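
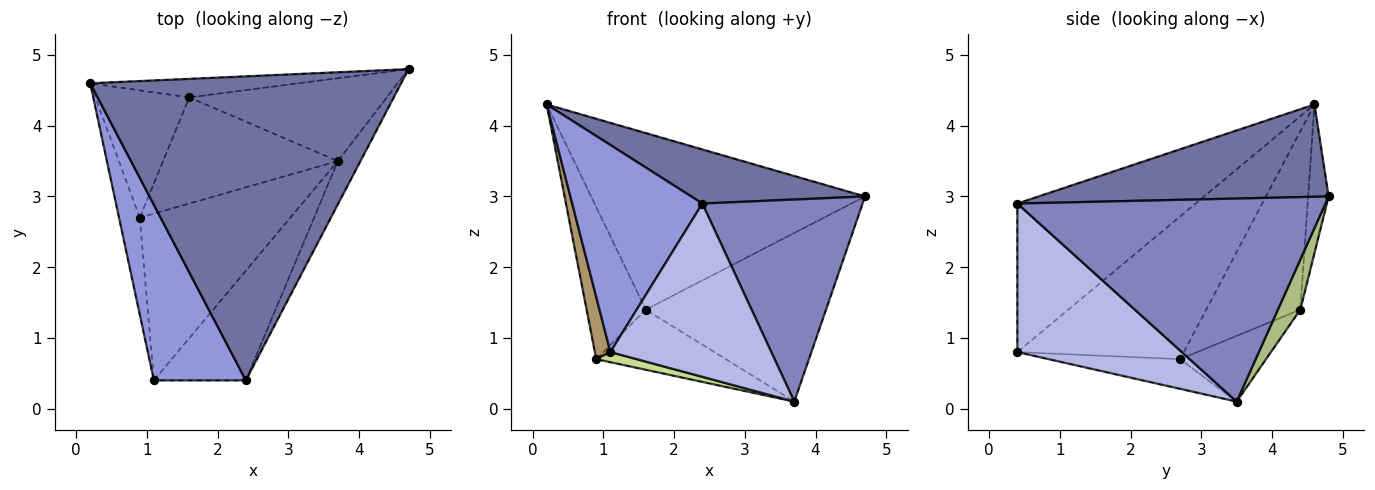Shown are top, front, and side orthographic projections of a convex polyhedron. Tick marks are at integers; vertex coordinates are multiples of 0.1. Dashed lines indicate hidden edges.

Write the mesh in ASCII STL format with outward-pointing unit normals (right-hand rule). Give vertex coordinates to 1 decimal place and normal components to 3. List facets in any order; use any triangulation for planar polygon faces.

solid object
 facet normal 0.280 -0.168 0.945
  outer loop
   vertex 2.4 0.4 2.9
   vertex 4.7 4.8 3.0
   vertex 0.2 4.6 4.3
  endloop
 endfacet
 facet normal 0.883 -0.459 -0.099
  outer loop
   vertex 3.7 3.5 0.1
   vertex 4.7 4.8 3.0
   vertex 2.4 0.4 2.9
  endloop
 endfacet
 facet normal -0.722 -0.527 0.447
  outer loop
   vertex 1.1 0.4 0.8
   vertex 2.4 0.4 2.9
   vertex 0.2 4.6 4.3
  endloop
 endfacet
 facet normal 0.654 -0.640 -0.405
  outer loop
   vertex 1.1 0.4 0.8
   vertex 3.7 3.5 0.1
   vertex 2.4 0.4 2.9
  endloop
 endfacet
 facet normal -0.074 0.992 -0.104
  outer loop
   vertex 1.6 4.4 1.4
   vertex 0.2 4.6 4.3
   vertex 4.7 4.8 3.0
  endloop
 endfacet
 facet normal 0.111 0.892 -0.438
  outer loop
   vertex 1.6 4.4 1.4
   vertex 4.7 4.8 3.0
   vertex 3.7 3.5 0.1
  endloop
 endfacet
 facet normal -0.193 -0.059 -0.979
  outer loop
   vertex 0.9 2.7 0.7
   vertex 3.7 3.5 0.1
   vertex 1.1 0.4 0.8
  endloop
 endfacet
 facet normal -0.311 0.469 -0.827
  outer loop
   vertex 0.9 2.7 0.7
   vertex 1.6 4.4 1.4
   vertex 3.7 3.5 0.1
  endloop
 endfacet
 facet normal -0.985 -0.092 -0.143
  outer loop
   vertex 0.9 2.7 0.7
   vertex 1.1 0.4 0.8
   vertex 0.2 4.6 4.3
  endloop
 endfacet
 facet normal -0.773 0.486 -0.407
  outer loop
   vertex 0.9 2.7 0.7
   vertex 0.2 4.6 4.3
   vertex 1.6 4.4 1.4
  endloop
 endfacet
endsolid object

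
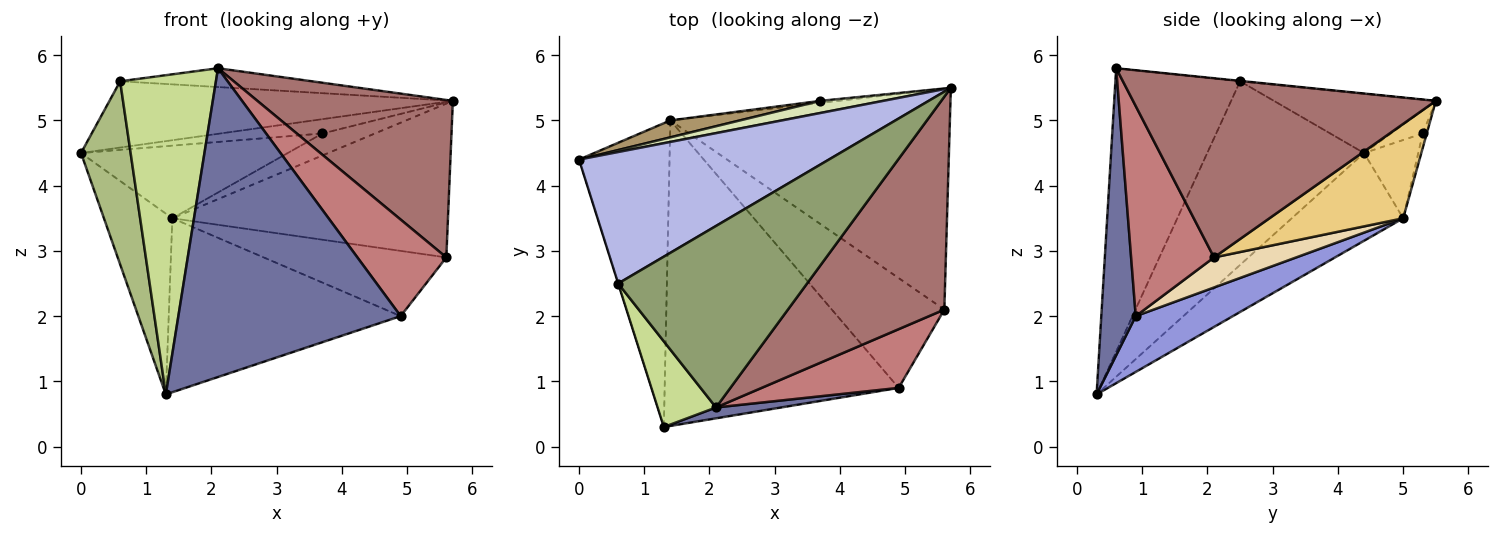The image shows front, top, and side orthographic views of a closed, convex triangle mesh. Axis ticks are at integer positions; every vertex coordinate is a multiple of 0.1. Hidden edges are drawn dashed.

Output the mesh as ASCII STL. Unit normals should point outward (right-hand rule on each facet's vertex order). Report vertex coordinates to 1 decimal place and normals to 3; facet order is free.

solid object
 facet normal 0.153 -0.988 0.035
  outer loop
   vertex 4.9 0.9 2.0
   vertex 2.1 0.6 5.8
   vertex 1.3 0.3 0.8
  endloop
 endfacet
 facet normal -0.640 0.393 -0.660
  outer loop
   vertex 1.4 5.0 3.5
   vertex 1.3 0.3 0.8
   vertex 0.0 4.4 4.5
  endloop
 endfacet
 facet normal 0.203 0.485 -0.851
  outer loop
   vertex 1.4 5.0 3.5
   vertex 4.9 0.9 2.0
   vertex 1.3 0.3 0.8
  endloop
 endfacet
 facet normal -0.208 0.440 0.874
  outer loop
   vertex 0.6 2.5 5.6
   vertex 5.7 5.5 5.3
   vertex 0.0 4.4 4.5
  endloop
 endfacet
 facet normal -0.002 0.103 0.995
  outer loop
   vertex 0.6 2.5 5.6
   vertex 2.1 0.6 5.8
   vertex 5.7 5.5 5.3
  endloop
 endfacet
 facet normal -0.953 -0.302 -0.001
  outer loop
   vertex 0.6 2.5 5.6
   vertex 0.0 4.4 4.5
   vertex 1.3 0.3 0.8
  endloop
 endfacet
 facet normal -0.783 -0.601 0.161
  outer loop
   vertex 0.6 2.5 5.6
   vertex 1.3 0.3 0.8
   vertex 2.1 0.6 5.8
  endloop
 endfacet
 facet normal -0.231 0.742 0.629
  outer loop
   vertex 3.7 5.3 4.8
   vertex 0.0 4.4 4.5
   vertex 5.7 5.5 5.3
  endloop
 endfacet
 facet normal -0.247 0.944 0.220
  outer loop
   vertex 3.7 5.3 4.8
   vertex 1.4 5.0 3.5
   vertex 0.0 4.4 4.5
  endloop
 endfacet
 facet normal -0.075 0.993 -0.096
  outer loop
   vertex 3.7 5.3 4.8
   vertex 5.7 5.5 5.3
   vertex 1.4 5.0 3.5
  endloop
 endfacet
 facet normal 0.267 0.550 -0.791
  outer loop
   vertex 5.6 2.1 2.9
   vertex 1.4 5.0 3.5
   vertex 5.7 5.5 5.3
  endloop
 endfacet
 facet normal 0.224 0.498 -0.838
  outer loop
   vertex 5.6 2.1 2.9
   vertex 4.9 0.9 2.0
   vertex 1.4 5.0 3.5
  endloop
 endfacet
 facet normal 0.677 -0.437 0.591
  outer loop
   vertex 5.6 2.1 2.9
   vertex 5.7 5.5 5.3
   vertex 2.1 0.6 5.8
  endloop
 endfacet
 facet normal 0.623 -0.668 0.406
  outer loop
   vertex 5.6 2.1 2.9
   vertex 2.1 0.6 5.8
   vertex 4.9 0.9 2.0
  endloop
 endfacet
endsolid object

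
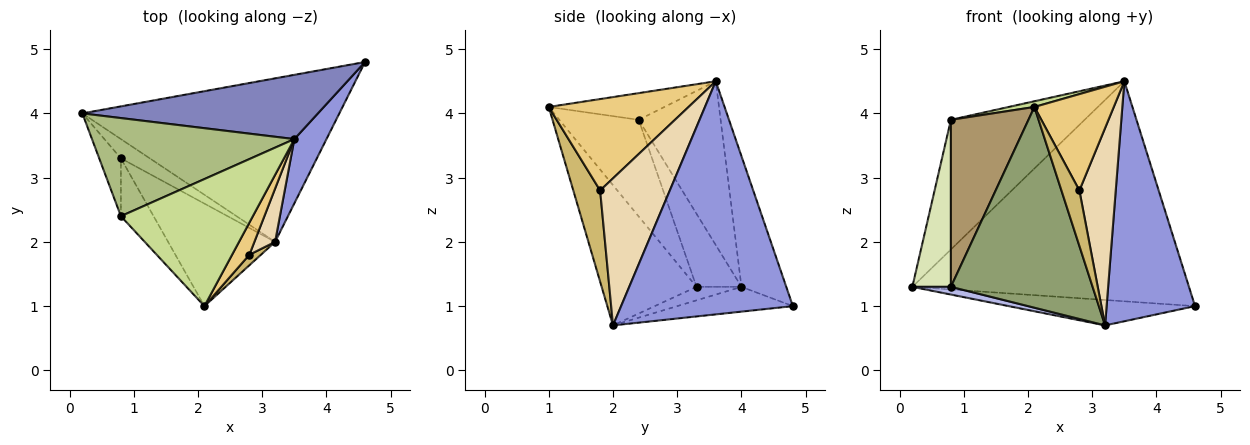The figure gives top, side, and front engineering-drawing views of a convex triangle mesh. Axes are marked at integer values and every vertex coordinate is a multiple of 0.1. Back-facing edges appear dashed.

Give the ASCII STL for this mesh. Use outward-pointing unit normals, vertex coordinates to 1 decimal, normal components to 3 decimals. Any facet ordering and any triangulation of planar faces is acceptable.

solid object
 facet normal -0.095 0.153 -0.984
  outer loop
   vertex 3.2 2.0 0.7
   vertex 0.2 4.0 1.3
   vertex 4.6 4.8 1.0
  endloop
 endfacet
 facet normal -0.154 0.949 0.277
  outer loop
   vertex 3.5 3.6 4.5
   vertex 4.6 4.8 1.0
   vertex 0.2 4.0 1.3
  endloop
 endfacet
 facet normal 0.883 -0.454 0.122
  outer loop
   vertex 3.5 3.6 4.5
   vertex 3.2 2.0 0.7
   vertex 4.6 4.8 1.0
  endloop
 endfacet
 facet normal -0.398 -0.341 -0.852
  outer loop
   vertex 0.8 3.3 1.3
   vertex 0.2 4.0 1.3
   vertex 3.2 2.0 0.7
  endloop
 endfacet
 facet normal -0.512 -0.765 -0.391
  outer loop
   vertex 0.8 3.3 1.3
   vertex 3.2 2.0 0.7
   vertex 2.1 1.0 4.1
  endloop
 endfacet
 facet normal -0.439 0.716 0.542
  outer loop
   vertex 0.8 2.4 3.9
   vertex 3.5 3.6 4.5
   vertex 0.2 4.0 1.3
  endloop
 endfacet
 facet normal -0.198 -0.044 0.979
  outer loop
   vertex 0.8 2.4 3.9
   vertex 2.1 1.0 4.1
   vertex 3.5 3.6 4.5
  endloop
 endfacet
 facet normal -0.741 -0.635 -0.220
  outer loop
   vertex 0.8 2.4 3.9
   vertex 0.2 4.0 1.3
   vertex 0.8 3.3 1.3
  endloop
 endfacet
 facet normal -0.695 -0.679 -0.235
  outer loop
   vertex 0.8 2.4 3.9
   vertex 0.8 3.3 1.3
   vertex 2.1 1.0 4.1
  endloop
 endfacet
 facet normal 0.827 -0.553 0.105
  outer loop
   vertex 2.8 1.8 2.8
   vertex 2.1 1.0 4.1
   vertex 3.2 2.0 0.7
  endloop
 endfacet
 facet normal 0.858 -0.487 0.162
  outer loop
   vertex 2.8 1.8 2.8
   vertex 3.5 3.6 4.5
   vertex 2.1 1.0 4.1
  endloop
 endfacet
 facet normal 0.880 -0.459 0.124
  outer loop
   vertex 2.8 1.8 2.8
   vertex 3.2 2.0 0.7
   vertex 3.5 3.6 4.5
  endloop
 endfacet
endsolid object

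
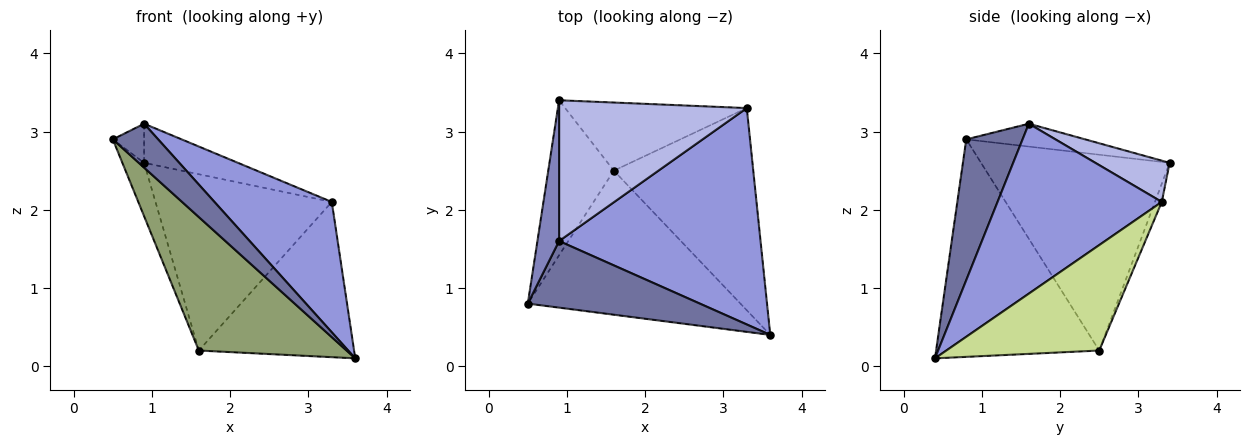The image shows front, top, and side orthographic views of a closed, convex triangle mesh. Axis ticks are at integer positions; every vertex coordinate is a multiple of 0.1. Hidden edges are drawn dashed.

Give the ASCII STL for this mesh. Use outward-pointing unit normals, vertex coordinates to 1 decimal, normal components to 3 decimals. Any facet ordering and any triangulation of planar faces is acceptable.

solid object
 facet normal 0.564 -0.454 0.689
  outer loop
   vertex 0.9 1.6 3.1
   vertex 0.5 0.8 2.9
   vertex 3.6 0.4 0.1
  endloop
 endfacet
 facet normal -0.713 0.188 0.676
  outer loop
   vertex 0.9 1.6 3.1
   vertex 0.9 3.4 2.6
   vertex 0.5 0.8 2.9
  endloop
 endfacet
 facet normal 0.586 -0.418 0.694
  outer loop
   vertex 3.3 3.3 2.1
   vertex 0.9 1.6 3.1
   vertex 3.6 0.4 0.1
  endloop
 endfacet
 facet normal 0.207 0.262 0.943
  outer loop
   vertex 3.3 3.3 2.1
   vertex 0.9 3.4 2.6
   vertex 0.9 1.6 3.1
  endloop
 endfacet
 facet normal -0.600 -0.544 -0.587
  outer loop
   vertex 1.6 2.5 0.2
   vertex 3.6 0.4 0.1
   vertex 0.5 0.8 2.9
  endloop
 endfacet
 facet normal -0.943 0.109 -0.316
  outer loop
   vertex 1.6 2.5 0.2
   vertex 0.5 0.8 2.9
   vertex 0.9 3.4 2.6
  endloop
 endfacet
 facet normal 0.514 0.522 -0.680
  outer loop
   vertex 1.6 2.5 0.2
   vertex 3.3 3.3 2.1
   vertex 3.6 0.4 0.1
  endloop
 endfacet
 facet normal -0.036 0.932 -0.360
  outer loop
   vertex 1.6 2.5 0.2
   vertex 0.9 3.4 2.6
   vertex 3.3 3.3 2.1
  endloop
 endfacet
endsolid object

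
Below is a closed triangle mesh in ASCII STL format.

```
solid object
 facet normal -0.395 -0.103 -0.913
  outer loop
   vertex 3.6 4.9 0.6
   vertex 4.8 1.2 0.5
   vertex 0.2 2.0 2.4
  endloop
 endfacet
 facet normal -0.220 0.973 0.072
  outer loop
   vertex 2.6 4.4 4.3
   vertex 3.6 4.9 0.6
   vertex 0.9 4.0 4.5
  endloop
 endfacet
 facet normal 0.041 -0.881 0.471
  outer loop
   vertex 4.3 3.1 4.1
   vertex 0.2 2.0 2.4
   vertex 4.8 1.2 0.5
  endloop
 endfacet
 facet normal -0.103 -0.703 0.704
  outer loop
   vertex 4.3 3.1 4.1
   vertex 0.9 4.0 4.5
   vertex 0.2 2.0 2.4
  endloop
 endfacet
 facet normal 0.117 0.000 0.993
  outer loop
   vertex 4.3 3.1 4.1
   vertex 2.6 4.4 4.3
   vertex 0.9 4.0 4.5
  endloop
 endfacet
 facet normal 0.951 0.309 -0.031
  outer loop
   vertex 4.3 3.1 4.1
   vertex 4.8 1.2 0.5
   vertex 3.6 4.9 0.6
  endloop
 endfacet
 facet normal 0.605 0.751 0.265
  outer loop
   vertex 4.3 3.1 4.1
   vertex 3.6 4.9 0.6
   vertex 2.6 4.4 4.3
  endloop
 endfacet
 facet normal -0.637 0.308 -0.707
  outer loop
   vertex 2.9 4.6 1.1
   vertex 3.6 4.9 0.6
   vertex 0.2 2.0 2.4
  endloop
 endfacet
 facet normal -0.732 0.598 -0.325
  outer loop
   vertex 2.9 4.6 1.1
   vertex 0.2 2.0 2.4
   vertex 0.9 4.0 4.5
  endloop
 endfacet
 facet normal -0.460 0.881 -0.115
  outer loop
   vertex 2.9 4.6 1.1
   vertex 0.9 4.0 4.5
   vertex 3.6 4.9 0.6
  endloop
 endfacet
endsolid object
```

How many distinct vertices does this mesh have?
7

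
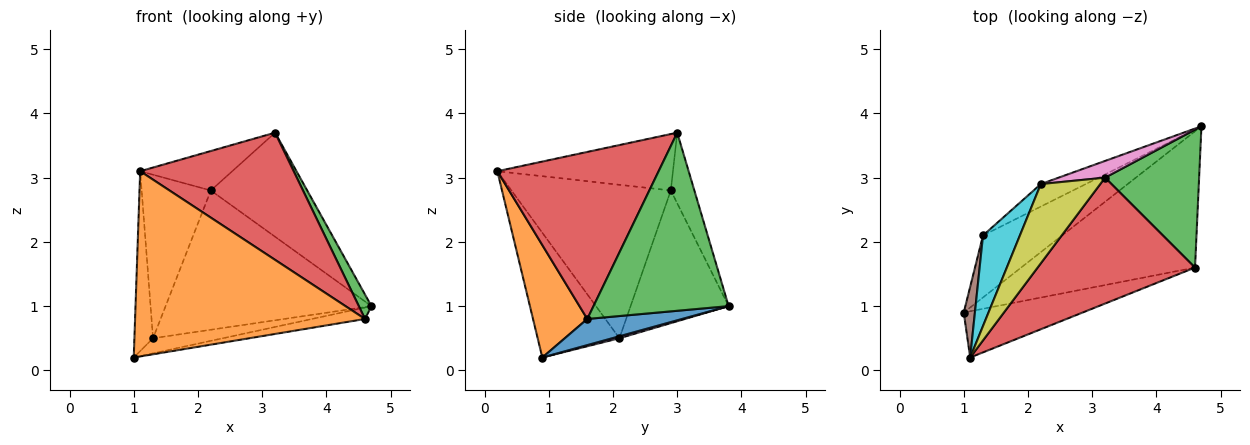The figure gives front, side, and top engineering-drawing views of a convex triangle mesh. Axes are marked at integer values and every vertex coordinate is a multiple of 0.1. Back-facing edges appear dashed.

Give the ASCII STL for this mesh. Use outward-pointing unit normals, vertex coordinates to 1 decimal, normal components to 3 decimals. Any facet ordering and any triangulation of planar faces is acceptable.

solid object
 facet normal 0.148 0.083 -0.985
  outer loop
   vertex 4.6 1.6 0.8
   vertex 1.0 0.9 0.2
   vertex 4.7 3.8 1.0
  endloop
 endfacet
 facet normal 0.223 -0.946 -0.236
  outer loop
   vertex 4.6 1.6 0.8
   vertex 1.1 0.2 3.1
   vertex 1.0 0.9 0.2
  endloop
 endfacet
 facet normal 0.881 -0.082 0.465
  outer loop
   vertex 4.6 1.6 0.8
   vertex 4.7 3.8 1.0
   vertex 3.2 3.0 3.7
  endloop
 endfacet
 facet normal 0.598 -0.569 0.564
  outer loop
   vertex 4.6 1.6 0.8
   vertex 3.2 3.0 3.7
   vertex 1.1 0.2 3.1
  endloop
 endfacet
 facet normal 0.024 0.237 -0.971
  outer loop
   vertex 1.3 2.1 0.5
   vertex 4.7 3.8 1.0
   vertex 1.0 0.9 0.2
  endloop
 endfacet
 facet normal -0.971 0.221 0.087
  outer loop
   vertex 1.3 2.1 0.5
   vertex 1.0 0.9 0.2
   vertex 1.1 0.2 3.1
  endloop
 endfacet
 facet normal -0.235 0.960 0.154
  outer loop
   vertex 2.2 2.9 2.8
   vertex 3.2 3.0 3.7
   vertex 4.7 3.8 1.0
  endloop
 endfacet
 facet normal -0.425 0.893 -0.144
  outer loop
   vertex 2.2 2.9 2.8
   vertex 4.7 3.8 1.0
   vertex 1.3 2.1 0.5
  endloop
 endfacet
 facet normal -0.648 0.340 0.682
  outer loop
   vertex 2.2 2.9 2.8
   vertex 1.1 0.2 3.1
   vertex 3.2 3.0 3.7
  endloop
 endfacet
 facet normal -0.896 0.389 0.215
  outer loop
   vertex 2.2 2.9 2.8
   vertex 1.3 2.1 0.5
   vertex 1.1 0.2 3.1
  endloop
 endfacet
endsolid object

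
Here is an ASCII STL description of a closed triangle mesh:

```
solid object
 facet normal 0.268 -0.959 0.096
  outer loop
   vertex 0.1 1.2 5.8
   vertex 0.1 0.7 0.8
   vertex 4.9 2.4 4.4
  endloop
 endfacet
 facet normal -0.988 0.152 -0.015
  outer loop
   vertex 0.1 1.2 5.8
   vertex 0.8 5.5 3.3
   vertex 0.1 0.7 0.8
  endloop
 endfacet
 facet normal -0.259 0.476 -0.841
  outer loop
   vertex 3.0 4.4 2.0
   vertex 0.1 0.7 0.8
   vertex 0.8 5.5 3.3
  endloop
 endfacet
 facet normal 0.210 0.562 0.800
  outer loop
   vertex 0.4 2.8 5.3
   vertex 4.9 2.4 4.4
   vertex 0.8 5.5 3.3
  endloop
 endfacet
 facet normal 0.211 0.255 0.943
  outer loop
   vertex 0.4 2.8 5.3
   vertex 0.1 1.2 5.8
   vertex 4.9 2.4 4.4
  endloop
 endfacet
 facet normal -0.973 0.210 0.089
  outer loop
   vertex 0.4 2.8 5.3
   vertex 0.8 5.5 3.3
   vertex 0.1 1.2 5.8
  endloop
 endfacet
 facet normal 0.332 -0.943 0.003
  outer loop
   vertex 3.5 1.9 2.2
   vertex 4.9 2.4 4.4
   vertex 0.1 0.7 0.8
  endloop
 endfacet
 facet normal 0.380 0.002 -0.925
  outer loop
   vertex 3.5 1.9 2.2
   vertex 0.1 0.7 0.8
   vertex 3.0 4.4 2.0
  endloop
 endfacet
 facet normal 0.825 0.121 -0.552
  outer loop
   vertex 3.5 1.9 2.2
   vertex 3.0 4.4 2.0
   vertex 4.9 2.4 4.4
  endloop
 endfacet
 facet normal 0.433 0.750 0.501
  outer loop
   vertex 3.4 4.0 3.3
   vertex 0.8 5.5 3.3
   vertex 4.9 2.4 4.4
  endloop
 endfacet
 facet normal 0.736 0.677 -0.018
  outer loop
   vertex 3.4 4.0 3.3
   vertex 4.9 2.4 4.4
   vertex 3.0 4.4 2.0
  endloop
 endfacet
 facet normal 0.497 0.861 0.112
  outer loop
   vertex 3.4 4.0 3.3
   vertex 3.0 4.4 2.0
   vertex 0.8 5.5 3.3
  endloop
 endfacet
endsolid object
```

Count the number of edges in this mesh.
18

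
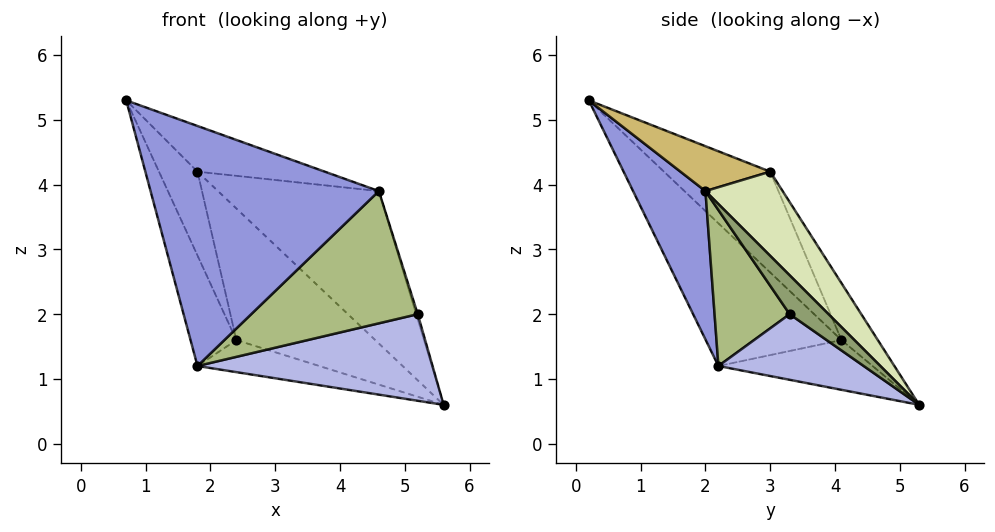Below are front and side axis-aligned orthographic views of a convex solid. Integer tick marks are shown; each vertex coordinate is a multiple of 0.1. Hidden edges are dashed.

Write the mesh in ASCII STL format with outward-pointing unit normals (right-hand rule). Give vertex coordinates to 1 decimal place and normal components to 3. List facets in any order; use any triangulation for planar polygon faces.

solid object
 facet normal -0.943 0.318 -0.098
  outer loop
   vertex 2.4 4.1 1.6
   vertex 1.8 2.2 1.2
   vertex 0.7 0.2 5.3
  endloop
 endfacet
 facet normal -0.386 0.305 -0.870
  outer loop
   vertex 2.4 4.1 1.6
   vertex 5.6 5.3 0.6
   vertex 1.8 2.2 1.2
  endloop
 endfacet
 facet normal 0.282 -0.890 -0.358
  outer loop
   vertex 4.6 2.0 3.9
   vertex 0.7 0.2 5.3
   vertex 1.8 2.2 1.2
  endloop
 endfacet
 facet normal 0.360 -0.582 -0.729
  outer loop
   vertex 5.2 3.3 2.0
   vertex 1.8 2.2 1.2
   vertex 5.6 5.3 0.6
  endloop
 endfacet
 facet normal 0.945 0.038 0.325
  outer loop
   vertex 5.2 3.3 2.0
   vertex 5.6 5.3 0.6
   vertex 4.6 2.0 3.9
  endloop
 endfacet
 facet normal 0.369 -0.817 -0.443
  outer loop
   vertex 5.2 3.3 2.0
   vertex 4.6 2.0 3.9
   vertex 1.8 2.2 1.2
  endloop
 endfacet
 facet normal -0.239 0.913 0.331
  outer loop
   vertex 1.8 3.0 4.2
   vertex 5.6 5.3 0.6
   vertex 2.4 4.1 1.6
  endloop
 endfacet
 facet normal 0.301 0.627 0.718
  outer loop
   vertex 1.8 3.0 4.2
   vertex 4.6 2.0 3.9
   vertex 5.6 5.3 0.6
  endloop
 endfacet
 facet normal -0.938 0.340 -0.073
  outer loop
   vertex 1.8 3.0 4.2
   vertex 2.4 4.1 1.6
   vertex 0.7 0.2 5.3
  endloop
 endfacet
 facet normal 0.203 0.288 0.936
  outer loop
   vertex 1.8 3.0 4.2
   vertex 0.7 0.2 5.3
   vertex 4.6 2.0 3.9
  endloop
 endfacet
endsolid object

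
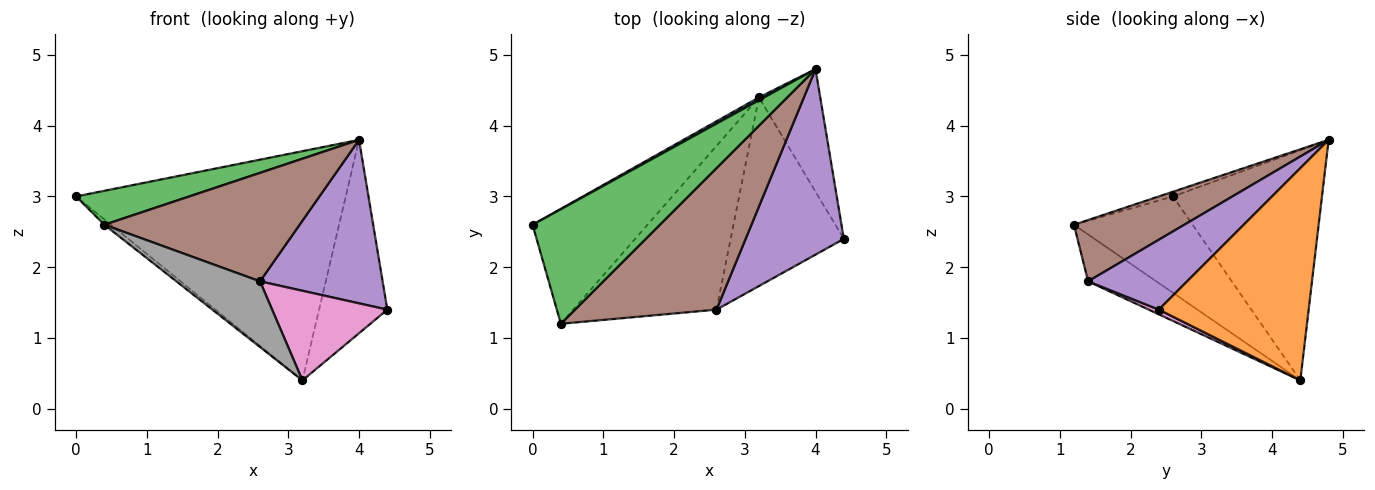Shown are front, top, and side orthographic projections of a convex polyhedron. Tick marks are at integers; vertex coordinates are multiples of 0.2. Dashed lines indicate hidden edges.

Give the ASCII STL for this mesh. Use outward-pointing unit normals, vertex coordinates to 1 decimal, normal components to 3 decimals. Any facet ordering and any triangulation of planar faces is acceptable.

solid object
 facet normal -0.484 0.875 0.011
  outer loop
   vertex 3.2 4.4 0.4
   vertex 0.0 2.6 3.0
   vertex 4.0 4.8 3.8
  endloop
 endfacet
 facet normal 0.880 0.401 -0.254
  outer loop
   vertex 3.2 4.4 0.4
   vertex 4.0 4.8 3.8
   vertex 4.4 2.4 1.4
  endloop
 endfacet
 facet normal -0.035 -0.284 0.958
  outer loop
   vertex 0.4 1.2 2.6
   vertex 4.0 4.8 3.8
   vertex 0.0 2.6 3.0
  endloop
 endfacet
 facet normal -0.642 0.035 -0.766
  outer loop
   vertex 0.4 1.2 2.6
   vertex 0.0 2.6 3.0
   vertex 3.2 4.4 0.4
  endloop
 endfacet
 facet normal 0.471 -0.583 0.662
  outer loop
   vertex 2.6 1.4 1.8
   vertex 4.4 2.4 1.4
   vertex 4.0 4.8 3.8
  endloop
 endfacet
 facet normal 0.325 -0.575 0.750
  outer loop
   vertex 2.6 1.4 1.8
   vertex 4.0 4.8 3.8
   vertex 0.4 1.2 2.6
  endloop
 endfacet
 facet normal 0.038 -0.429 -0.903
  outer loop
   vertex 2.6 1.4 1.8
   vertex 3.2 4.4 0.4
   vertex 4.4 2.4 1.4
  endloop
 endfacet
 facet normal -0.291 -0.356 -0.888
  outer loop
   vertex 2.6 1.4 1.8
   vertex 0.4 1.2 2.6
   vertex 3.2 4.4 0.4
  endloop
 endfacet
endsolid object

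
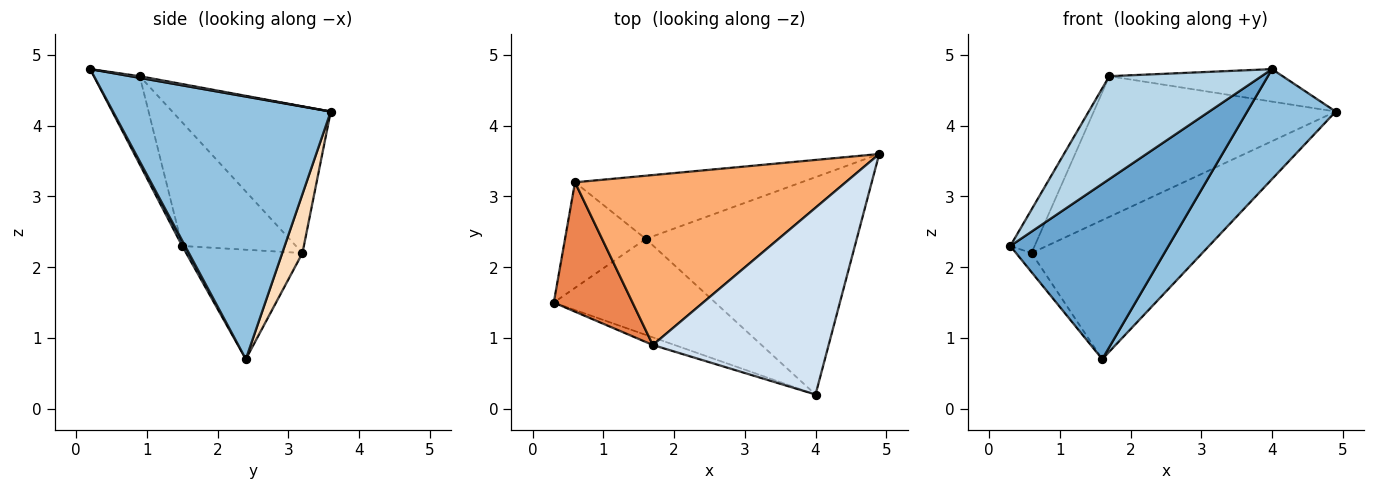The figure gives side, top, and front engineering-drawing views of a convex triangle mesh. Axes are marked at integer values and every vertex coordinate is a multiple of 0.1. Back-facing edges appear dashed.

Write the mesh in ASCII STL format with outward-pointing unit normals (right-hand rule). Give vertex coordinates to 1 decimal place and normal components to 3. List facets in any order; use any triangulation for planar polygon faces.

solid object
 facet normal 0.016 -0.877 -0.480
  outer loop
   vertex 1.6 2.4 0.7
   vertex 4.0 0.2 4.8
   vertex 0.3 1.5 2.3
  endloop
 endfacet
 facet normal 0.743 -0.302 -0.597
  outer loop
   vertex 1.6 2.4 0.7
   vertex 4.9 3.6 4.2
   vertex 4.0 0.2 4.8
  endloop
 endfacet
 facet normal -0.288 -0.955 -0.071
  outer loop
   vertex 1.7 0.9 4.7
   vertex 0.3 1.5 2.3
   vertex 4.0 0.2 4.8
  endloop
 endfacet
 facet normal 0.009 0.171 0.985
  outer loop
   vertex 1.7 0.9 4.7
   vertex 4.0 0.2 4.8
   vertex 4.9 3.6 4.2
  endloop
 endfacet
 facet normal -0.830 0.178 0.529
  outer loop
   vertex 0.6 3.2 2.2
   vertex 0.3 1.5 2.3
   vertex 1.7 0.9 4.7
  endloop
 endfacet
 facet normal -0.385 0.588 0.711
  outer loop
   vertex 0.6 3.2 2.2
   vertex 1.7 0.9 4.7
   vertex 4.9 3.6 4.2
  endloop
 endfacet
 facet normal -0.800 0.106 -0.590
  outer loop
   vertex 0.6 3.2 2.2
   vertex 1.6 2.4 0.7
   vertex 0.3 1.5 2.3
  endloop
 endfacet
 facet normal 0.107 0.905 -0.411
  outer loop
   vertex 0.6 3.2 2.2
   vertex 4.9 3.6 4.2
   vertex 1.6 2.4 0.7
  endloop
 endfacet
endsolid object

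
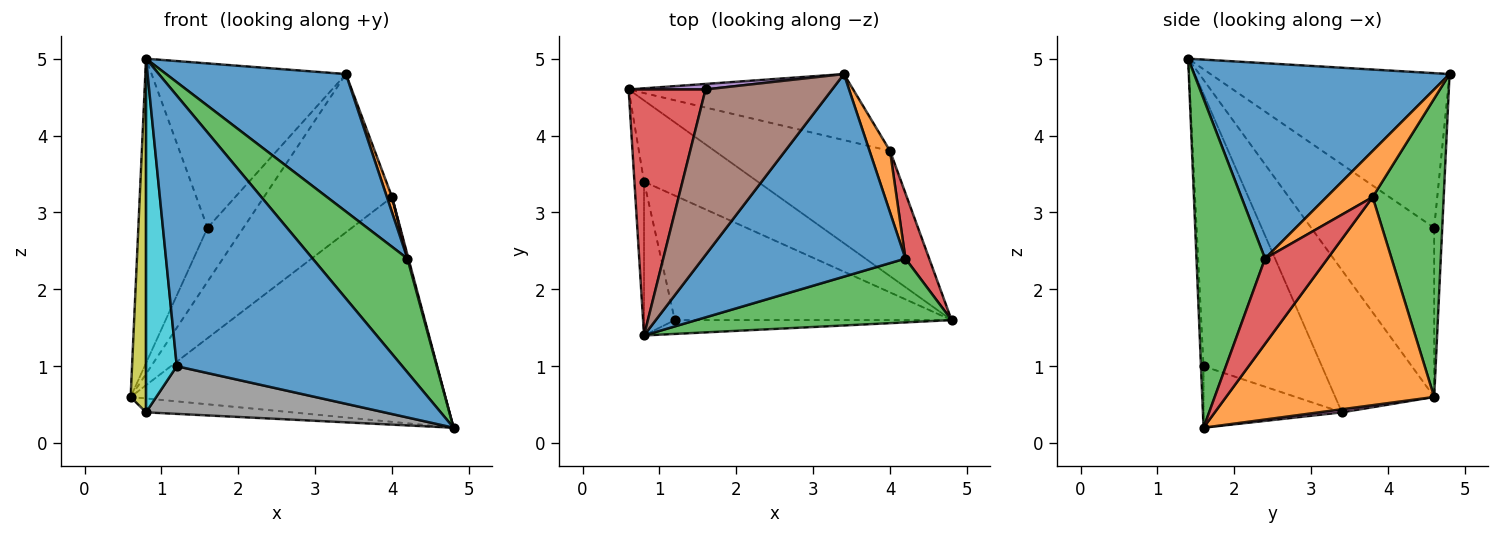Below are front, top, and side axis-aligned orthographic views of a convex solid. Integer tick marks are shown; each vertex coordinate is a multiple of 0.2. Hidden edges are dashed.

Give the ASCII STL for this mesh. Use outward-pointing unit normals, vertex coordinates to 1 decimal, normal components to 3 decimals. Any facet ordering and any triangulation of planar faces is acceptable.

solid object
 facet normal -0.011 -0.999 -0.051
  outer loop
   vertex 1.2 1.6 1.0
   vertex 4.8 1.6 0.2
   vertex 0.8 1.4 5.0
  endloop
 endfacet
 facet normal 0.500 0.756 -0.421
  outer loop
   vertex 4.0 3.8 3.2
   vertex 4.8 1.6 0.2
   vertex 0.6 4.6 0.6
  endloop
 endfacet
 facet normal 0.455 0.822 -0.343
  outer loop
   vertex 4.0 3.8 3.2
   vertex 0.6 4.6 0.6
   vertex 3.4 4.8 4.8
  endloop
 endfacet
 facet normal -0.810 0.456 0.368
  outer loop
   vertex 1.6 4.6 2.8
   vertex 0.6 4.6 0.6
   vertex 0.8 1.4 5.0
  endloop
 endfacet
 facet normal -0.218 0.971 0.099
  outer loop
   vertex 1.6 4.6 2.8
   vertex 3.4 4.8 4.8
   vertex 0.6 4.6 0.6
  endloop
 endfacet
 facet normal -0.655 0.532 0.536
  outer loop
   vertex 1.6 4.6 2.8
   vertex 0.8 1.4 5.0
   vertex 3.4 4.8 4.8
  endloop
 endfacet
 facet normal 0.027 0.169 -0.985
  outer loop
   vertex 0.8 3.4 0.4
   vertex 0.6 4.6 0.6
   vertex 4.8 1.6 0.2
  endloop
 endfacet
 facet normal -0.203 -0.350 -0.914
  outer loop
   vertex 0.8 3.4 0.4
   vertex 4.8 1.6 0.2
   vertex 1.2 1.6 1.0
  endloop
 endfacet
 facet normal -0.986 -0.153 -0.067
  outer loop
   vertex 0.8 3.4 0.4
   vertex 0.8 1.4 5.0
   vertex 0.6 4.6 0.6
  endloop
 endfacet
 facet normal -0.962 -0.250 -0.109
  outer loop
   vertex 0.8 3.4 0.4
   vertex 1.2 1.6 1.0
   vertex 0.8 1.4 5.0
  endloop
 endfacet
 facet normal 0.624 -0.439 0.647
  outer loop
   vertex 4.2 2.4 2.4
   vertex 3.4 4.8 4.8
   vertex 0.8 1.4 5.0
  endloop
 endfacet
 facet normal 0.909 -0.101 0.404
  outer loop
   vertex 4.2 2.4 2.4
   vertex 4.0 3.8 3.2
   vertex 3.4 4.8 4.8
  endloop
 endfacet
 facet normal 0.533 -0.738 0.414
  outer loop
   vertex 4.2 2.4 2.4
   vertex 0.8 1.4 5.0
   vertex 4.8 1.6 0.2
  endloop
 endfacet
 facet normal 0.963 -0.016 0.268
  outer loop
   vertex 4.2 2.4 2.4
   vertex 4.8 1.6 0.2
   vertex 4.0 3.8 3.2
  endloop
 endfacet
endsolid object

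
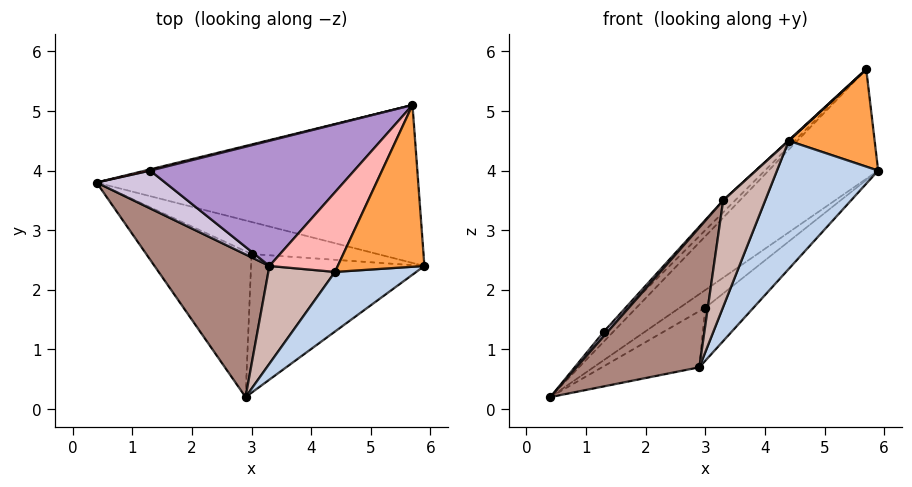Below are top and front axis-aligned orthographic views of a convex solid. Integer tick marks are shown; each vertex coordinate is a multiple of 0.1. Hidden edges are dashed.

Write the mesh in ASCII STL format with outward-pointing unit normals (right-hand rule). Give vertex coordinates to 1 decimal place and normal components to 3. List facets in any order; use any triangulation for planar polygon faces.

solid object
 facet normal 0.580 0.464 -0.669
  outer loop
   vertex 5.7 5.1 5.7
   vertex 5.9 2.4 4.0
   vertex 0.4 3.8 0.2
  endloop
 endfacet
 facet normal 0.197 -0.889 0.413
  outer loop
   vertex 4.4 2.3 4.5
   vertex 2.9 0.2 0.7
   vertex 5.9 2.4 4.0
  endloop
 endfacet
 facet normal 0.305 -0.491 0.816
  outer loop
   vertex 4.4 2.3 4.5
   vertex 5.9 2.4 4.0
   vertex 5.7 5.1 5.7
  endloop
 endfacet
 facet normal 0.589 0.390 -0.708
  outer loop
   vertex 3.0 2.6 1.7
   vertex 0.4 3.8 0.2
   vertex 5.9 2.4 4.0
  endloop
 endfacet
 facet normal 0.576 0.294 -0.763
  outer loop
   vertex 3.0 2.6 1.7
   vertex 2.9 0.2 0.7
   vertex 0.4 3.8 0.2
  endloop
 endfacet
 facet normal 0.608 0.284 -0.742
  outer loop
   vertex 3.0 2.6 1.7
   vertex 5.9 2.4 4.0
   vertex 2.9 0.2 0.7
  endloop
 endfacet
 facet normal -0.349 0.930 0.116
  outer loop
   vertex 1.3 4.0 1.3
   vertex 5.7 5.1 5.7
   vertex 0.4 3.8 0.2
  endloop
 endfacet
 facet normal -0.673 -0.005 0.740
  outer loop
   vertex 3.3 2.4 3.5
   vertex 4.4 2.3 4.5
   vertex 5.7 5.1 5.7
  endloop
 endfacet
 facet normal -0.714 0.066 0.697
  outer loop
   vertex 3.3 2.4 3.5
   vertex 5.7 5.1 5.7
   vertex 1.3 4.0 1.3
  endloop
 endfacet
 facet normal -0.765 -0.076 0.640
  outer loop
   vertex 3.3 2.4 3.5
   vertex 1.3 4.0 1.3
   vertex 0.4 3.8 0.2
  endloop
 endfacet
 facet normal -0.755 -0.459 0.469
  outer loop
   vertex 3.3 2.4 3.5
   vertex 0.4 3.8 0.2
   vertex 2.9 0.2 0.7
  endloop
 endfacet
 facet normal -0.563 -0.609 0.559
  outer loop
   vertex 3.3 2.4 3.5
   vertex 2.9 0.2 0.7
   vertex 4.4 2.3 4.5
  endloop
 endfacet
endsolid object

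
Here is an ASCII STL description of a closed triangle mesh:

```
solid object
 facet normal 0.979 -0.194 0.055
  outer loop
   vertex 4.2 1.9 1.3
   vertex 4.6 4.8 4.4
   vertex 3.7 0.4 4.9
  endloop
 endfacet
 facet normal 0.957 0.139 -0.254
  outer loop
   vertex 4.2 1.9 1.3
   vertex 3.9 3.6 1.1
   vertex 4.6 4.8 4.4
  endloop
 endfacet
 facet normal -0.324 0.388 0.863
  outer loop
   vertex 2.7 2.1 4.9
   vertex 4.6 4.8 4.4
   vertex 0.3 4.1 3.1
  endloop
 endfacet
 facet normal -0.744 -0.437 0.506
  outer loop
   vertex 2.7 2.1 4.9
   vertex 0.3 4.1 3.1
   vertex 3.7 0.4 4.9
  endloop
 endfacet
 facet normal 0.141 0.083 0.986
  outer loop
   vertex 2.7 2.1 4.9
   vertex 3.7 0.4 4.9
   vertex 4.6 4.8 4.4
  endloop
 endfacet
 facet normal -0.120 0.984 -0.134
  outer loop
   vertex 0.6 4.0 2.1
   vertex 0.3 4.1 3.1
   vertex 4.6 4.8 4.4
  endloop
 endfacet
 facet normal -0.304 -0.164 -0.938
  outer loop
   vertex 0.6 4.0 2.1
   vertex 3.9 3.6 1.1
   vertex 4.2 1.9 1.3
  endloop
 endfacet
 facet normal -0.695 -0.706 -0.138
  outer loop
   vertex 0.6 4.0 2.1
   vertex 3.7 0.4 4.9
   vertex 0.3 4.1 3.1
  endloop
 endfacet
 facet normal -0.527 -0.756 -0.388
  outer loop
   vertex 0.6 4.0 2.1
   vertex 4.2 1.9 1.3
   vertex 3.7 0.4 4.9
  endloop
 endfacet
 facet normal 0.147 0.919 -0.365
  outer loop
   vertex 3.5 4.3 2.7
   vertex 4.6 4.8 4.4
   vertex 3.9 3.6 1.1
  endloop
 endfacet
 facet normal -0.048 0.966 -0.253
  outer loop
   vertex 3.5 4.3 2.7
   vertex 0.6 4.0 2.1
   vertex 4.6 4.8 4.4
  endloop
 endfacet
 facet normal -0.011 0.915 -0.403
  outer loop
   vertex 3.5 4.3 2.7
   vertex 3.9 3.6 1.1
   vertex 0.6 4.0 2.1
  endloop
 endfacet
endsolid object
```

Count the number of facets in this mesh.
12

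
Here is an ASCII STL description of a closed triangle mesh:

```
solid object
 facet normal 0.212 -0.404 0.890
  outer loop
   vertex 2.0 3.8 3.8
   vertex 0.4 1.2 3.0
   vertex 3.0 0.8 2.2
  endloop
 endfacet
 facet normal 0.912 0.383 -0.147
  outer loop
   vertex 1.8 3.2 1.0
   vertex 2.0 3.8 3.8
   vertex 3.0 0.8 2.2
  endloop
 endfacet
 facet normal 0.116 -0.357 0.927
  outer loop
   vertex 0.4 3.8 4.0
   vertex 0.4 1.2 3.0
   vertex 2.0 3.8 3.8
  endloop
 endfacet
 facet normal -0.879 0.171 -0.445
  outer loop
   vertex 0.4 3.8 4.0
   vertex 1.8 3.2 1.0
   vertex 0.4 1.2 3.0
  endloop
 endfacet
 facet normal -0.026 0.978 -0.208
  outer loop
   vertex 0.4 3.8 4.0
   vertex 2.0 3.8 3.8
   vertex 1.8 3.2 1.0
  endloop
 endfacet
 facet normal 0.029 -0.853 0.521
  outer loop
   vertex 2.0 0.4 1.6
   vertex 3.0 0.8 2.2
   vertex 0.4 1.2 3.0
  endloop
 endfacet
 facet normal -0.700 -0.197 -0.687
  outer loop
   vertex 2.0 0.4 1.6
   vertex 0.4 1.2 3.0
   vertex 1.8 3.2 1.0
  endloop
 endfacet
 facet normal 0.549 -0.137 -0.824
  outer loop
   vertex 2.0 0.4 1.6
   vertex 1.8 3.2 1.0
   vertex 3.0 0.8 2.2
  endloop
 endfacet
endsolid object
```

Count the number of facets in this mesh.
8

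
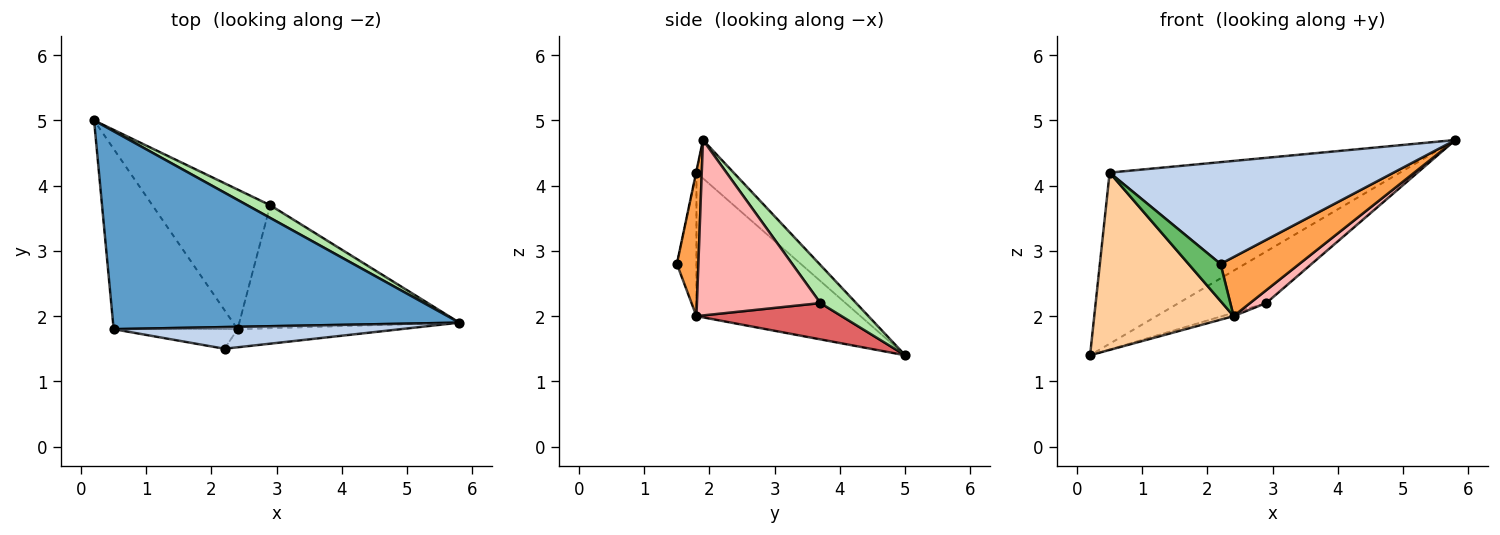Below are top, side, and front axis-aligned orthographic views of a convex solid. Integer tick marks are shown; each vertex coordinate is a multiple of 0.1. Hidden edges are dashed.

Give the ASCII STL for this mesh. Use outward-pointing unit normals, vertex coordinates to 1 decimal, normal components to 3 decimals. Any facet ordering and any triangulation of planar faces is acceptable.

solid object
 facet normal -0.083 0.652 0.754
  outer loop
   vertex 0.5 1.8 4.2
   vertex 5.8 1.9 4.7
   vertex 0.2 5.0 1.4
  endloop
 endfacet
 facet normal -0.001 -0.978 0.208
  outer loop
   vertex 0.5 1.8 4.2
   vertex 2.2 1.5 2.8
   vertex 5.8 1.9 4.7
  endloop
 endfacet
 facet normal 0.253 -0.925 -0.284
  outer loop
   vertex 2.4 1.8 2.0
   vertex 5.8 1.9 4.7
   vertex 2.2 1.5 2.8
  endloop
 endfacet
 facet normal -0.637 -0.541 -0.550
  outer loop
   vertex 2.4 1.8 2.0
   vertex 0.5 1.8 4.2
   vertex 0.2 5.0 1.4
  endloop
 endfacet
 facet normal -0.475 -0.778 -0.411
  outer loop
   vertex 2.4 1.8 2.0
   vertex 2.2 1.5 2.8
   vertex 0.5 1.8 4.2
  endloop
 endfacet
 facet normal 0.369 0.903 0.222
  outer loop
   vertex 2.9 3.7 2.2
   vertex 0.2 5.0 1.4
   vertex 5.8 1.9 4.7
  endloop
 endfacet
 facet normal 0.294 0.023 -0.955
  outer loop
   vertex 2.9 3.7 2.2
   vertex 2.4 1.8 2.0
   vertex 0.2 5.0 1.4
  endloop
 endfacet
 facet normal 0.621 -0.081 -0.779
  outer loop
   vertex 2.9 3.7 2.2
   vertex 5.8 1.9 4.7
   vertex 2.4 1.8 2.0
  endloop
 endfacet
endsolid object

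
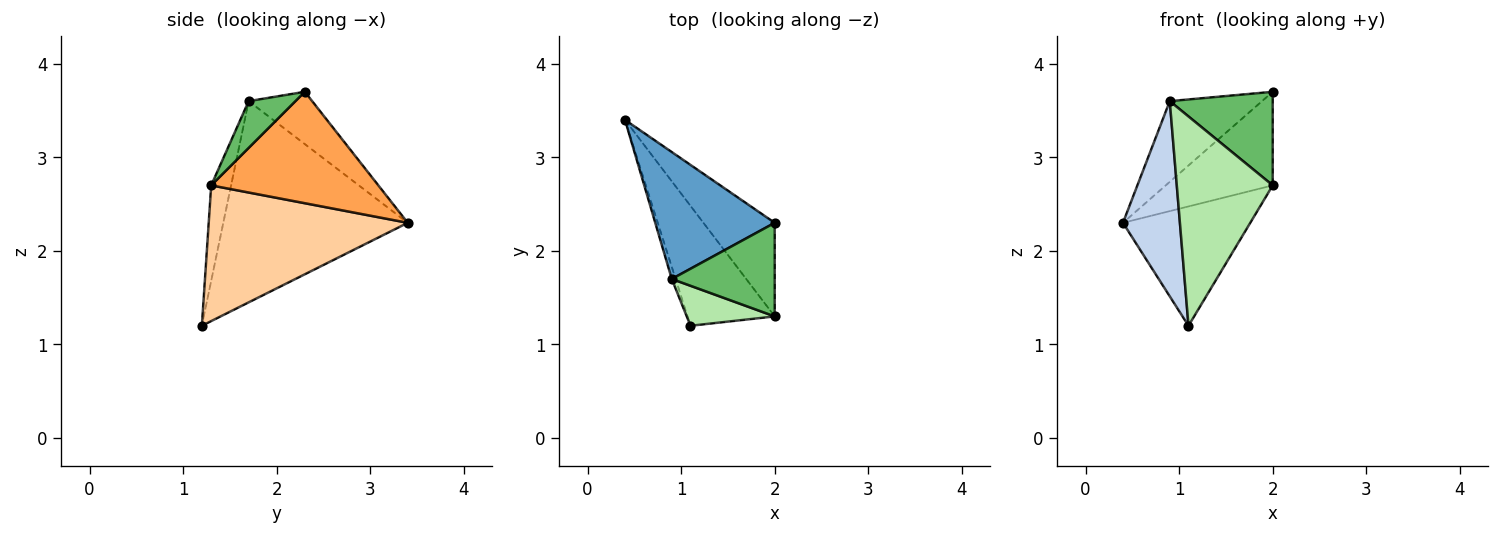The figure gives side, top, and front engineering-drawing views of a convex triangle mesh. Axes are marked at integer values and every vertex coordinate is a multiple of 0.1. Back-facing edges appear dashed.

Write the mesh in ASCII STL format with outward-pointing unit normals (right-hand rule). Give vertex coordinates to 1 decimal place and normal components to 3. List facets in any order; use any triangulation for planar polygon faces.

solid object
 facet normal -0.347 0.503 0.792
  outer loop
   vertex 0.9 1.7 3.6
   vertex 2.0 2.3 3.7
   vertex 0.4 3.4 2.3
  endloop
 endfacet
 facet normal -0.955 -0.295 -0.018
  outer loop
   vertex 0.9 1.7 3.6
   vertex 0.4 3.4 2.3
   vertex 1.1 1.2 1.2
  endloop
 endfacet
 facet normal 0.741 0.475 -0.475
  outer loop
   vertex 2.0 1.3 2.7
   vertex 0.4 3.4 2.3
   vertex 2.0 2.3 3.7
  endloop
 endfacet
 facet normal 0.741 0.474 -0.476
  outer loop
   vertex 2.0 1.3 2.7
   vertex 1.1 1.2 1.2
   vertex 0.4 3.4 2.3
  endloop
 endfacet
 facet normal 0.306 -0.673 0.673
  outer loop
   vertex 2.0 1.3 2.7
   vertex 2.0 2.3 3.7
   vertex 0.9 1.7 3.6
  endloop
 endfacet
 facet normal -0.200 -0.962 0.184
  outer loop
   vertex 2.0 1.3 2.7
   vertex 0.9 1.7 3.6
   vertex 1.1 1.2 1.2
  endloop
 endfacet
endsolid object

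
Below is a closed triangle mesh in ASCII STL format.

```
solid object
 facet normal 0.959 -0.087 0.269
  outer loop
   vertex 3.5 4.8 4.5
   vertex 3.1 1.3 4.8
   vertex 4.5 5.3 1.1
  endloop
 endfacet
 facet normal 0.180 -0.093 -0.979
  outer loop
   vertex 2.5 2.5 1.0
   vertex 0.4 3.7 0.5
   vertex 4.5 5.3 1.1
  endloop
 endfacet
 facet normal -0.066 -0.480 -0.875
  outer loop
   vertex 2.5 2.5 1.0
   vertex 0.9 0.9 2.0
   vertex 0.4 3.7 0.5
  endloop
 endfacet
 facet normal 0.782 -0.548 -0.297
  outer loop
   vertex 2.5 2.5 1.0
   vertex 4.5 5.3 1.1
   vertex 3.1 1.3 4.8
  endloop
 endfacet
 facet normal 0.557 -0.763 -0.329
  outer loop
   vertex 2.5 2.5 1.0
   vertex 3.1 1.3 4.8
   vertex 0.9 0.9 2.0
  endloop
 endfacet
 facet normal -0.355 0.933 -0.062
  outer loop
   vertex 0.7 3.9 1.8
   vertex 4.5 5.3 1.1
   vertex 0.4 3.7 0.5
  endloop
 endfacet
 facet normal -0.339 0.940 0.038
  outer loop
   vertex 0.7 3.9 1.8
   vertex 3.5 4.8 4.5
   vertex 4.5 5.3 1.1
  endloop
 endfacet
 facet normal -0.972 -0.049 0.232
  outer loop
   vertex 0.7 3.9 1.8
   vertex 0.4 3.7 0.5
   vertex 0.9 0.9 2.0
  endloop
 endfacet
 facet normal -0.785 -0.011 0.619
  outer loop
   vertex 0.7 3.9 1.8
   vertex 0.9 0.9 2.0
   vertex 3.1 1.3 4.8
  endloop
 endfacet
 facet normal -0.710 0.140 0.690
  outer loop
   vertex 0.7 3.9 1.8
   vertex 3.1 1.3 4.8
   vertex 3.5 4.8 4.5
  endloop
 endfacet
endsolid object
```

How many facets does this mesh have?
10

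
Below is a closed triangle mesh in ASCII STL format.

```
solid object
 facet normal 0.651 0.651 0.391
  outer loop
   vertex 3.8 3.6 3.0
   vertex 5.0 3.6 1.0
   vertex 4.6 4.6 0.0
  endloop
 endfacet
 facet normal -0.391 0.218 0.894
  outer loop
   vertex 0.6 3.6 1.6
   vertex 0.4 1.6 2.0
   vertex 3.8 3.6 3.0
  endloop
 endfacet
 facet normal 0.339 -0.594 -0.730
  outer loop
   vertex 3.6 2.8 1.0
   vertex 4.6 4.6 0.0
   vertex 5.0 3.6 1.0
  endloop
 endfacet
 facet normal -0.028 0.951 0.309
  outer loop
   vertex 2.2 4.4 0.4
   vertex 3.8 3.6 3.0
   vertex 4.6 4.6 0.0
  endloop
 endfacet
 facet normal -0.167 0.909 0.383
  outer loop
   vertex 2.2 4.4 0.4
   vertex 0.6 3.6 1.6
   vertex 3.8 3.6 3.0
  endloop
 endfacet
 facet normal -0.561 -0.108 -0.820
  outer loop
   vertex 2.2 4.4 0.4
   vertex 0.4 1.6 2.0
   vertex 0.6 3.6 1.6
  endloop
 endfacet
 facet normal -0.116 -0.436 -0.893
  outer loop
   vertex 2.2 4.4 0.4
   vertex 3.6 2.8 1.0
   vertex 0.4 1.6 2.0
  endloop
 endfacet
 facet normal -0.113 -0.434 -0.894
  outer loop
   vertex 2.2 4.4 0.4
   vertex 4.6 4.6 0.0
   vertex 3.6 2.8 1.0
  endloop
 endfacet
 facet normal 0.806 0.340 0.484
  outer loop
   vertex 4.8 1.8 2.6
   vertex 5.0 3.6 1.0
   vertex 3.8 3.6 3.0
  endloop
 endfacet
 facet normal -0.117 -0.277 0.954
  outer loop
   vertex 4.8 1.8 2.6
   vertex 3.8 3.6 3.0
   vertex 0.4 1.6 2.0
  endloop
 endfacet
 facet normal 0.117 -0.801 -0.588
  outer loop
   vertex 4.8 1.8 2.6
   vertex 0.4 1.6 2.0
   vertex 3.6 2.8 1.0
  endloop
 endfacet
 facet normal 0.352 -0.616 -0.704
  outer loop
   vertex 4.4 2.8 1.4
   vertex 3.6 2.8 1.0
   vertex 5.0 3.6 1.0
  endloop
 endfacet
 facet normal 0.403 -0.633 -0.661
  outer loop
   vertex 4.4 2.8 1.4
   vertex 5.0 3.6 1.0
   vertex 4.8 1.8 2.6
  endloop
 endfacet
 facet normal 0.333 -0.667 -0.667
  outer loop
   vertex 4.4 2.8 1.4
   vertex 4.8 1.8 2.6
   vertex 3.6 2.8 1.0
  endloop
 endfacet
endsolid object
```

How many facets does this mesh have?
14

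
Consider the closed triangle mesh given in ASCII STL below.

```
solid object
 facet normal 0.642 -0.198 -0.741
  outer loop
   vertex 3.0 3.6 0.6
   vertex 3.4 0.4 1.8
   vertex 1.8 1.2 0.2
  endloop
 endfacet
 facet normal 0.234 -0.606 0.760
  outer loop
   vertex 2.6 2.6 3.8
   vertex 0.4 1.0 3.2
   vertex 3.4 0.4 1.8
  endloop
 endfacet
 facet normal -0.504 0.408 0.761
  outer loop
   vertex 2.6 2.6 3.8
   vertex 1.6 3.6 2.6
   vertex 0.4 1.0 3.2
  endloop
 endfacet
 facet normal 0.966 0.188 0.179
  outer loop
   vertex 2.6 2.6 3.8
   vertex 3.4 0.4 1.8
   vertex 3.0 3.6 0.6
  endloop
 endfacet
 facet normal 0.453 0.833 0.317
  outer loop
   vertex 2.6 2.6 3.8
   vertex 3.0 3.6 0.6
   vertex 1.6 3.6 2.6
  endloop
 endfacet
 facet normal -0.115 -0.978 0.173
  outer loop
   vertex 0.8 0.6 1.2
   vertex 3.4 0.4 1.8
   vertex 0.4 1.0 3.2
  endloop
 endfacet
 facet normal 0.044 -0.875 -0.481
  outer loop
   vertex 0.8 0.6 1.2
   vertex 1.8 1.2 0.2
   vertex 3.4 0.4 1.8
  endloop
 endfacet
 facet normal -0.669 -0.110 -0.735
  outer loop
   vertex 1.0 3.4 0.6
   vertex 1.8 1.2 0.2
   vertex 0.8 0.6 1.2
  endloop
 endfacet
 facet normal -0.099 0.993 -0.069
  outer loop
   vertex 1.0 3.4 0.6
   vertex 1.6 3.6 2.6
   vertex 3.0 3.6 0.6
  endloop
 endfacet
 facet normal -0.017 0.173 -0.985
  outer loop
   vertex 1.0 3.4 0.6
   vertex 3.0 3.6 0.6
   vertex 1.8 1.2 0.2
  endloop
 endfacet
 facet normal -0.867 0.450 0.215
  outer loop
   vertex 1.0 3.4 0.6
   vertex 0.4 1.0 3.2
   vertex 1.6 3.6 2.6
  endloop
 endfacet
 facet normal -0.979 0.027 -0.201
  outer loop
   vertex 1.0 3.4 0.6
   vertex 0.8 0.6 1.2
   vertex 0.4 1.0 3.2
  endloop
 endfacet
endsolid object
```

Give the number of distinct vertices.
8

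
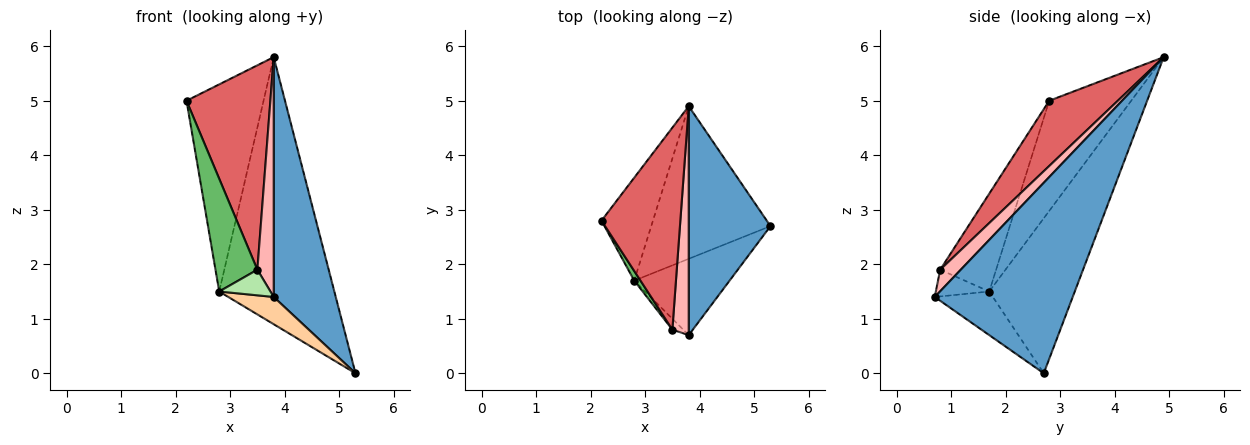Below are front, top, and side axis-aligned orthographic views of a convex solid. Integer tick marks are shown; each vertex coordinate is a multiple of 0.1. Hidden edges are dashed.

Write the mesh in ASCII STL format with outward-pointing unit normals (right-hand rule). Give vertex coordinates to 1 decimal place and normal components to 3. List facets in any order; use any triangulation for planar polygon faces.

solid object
 facet normal 0.849 -0.382 0.364
  outer loop
   vertex 3.8 0.7 1.4
   vertex 5.3 2.7 0.0
   vertex 3.8 4.9 5.8
  endloop
 endfacet
 facet normal -0.690 0.648 -0.322
  outer loop
   vertex 2.8 1.7 1.5
   vertex 2.2 2.8 5.0
   vertex 3.8 4.9 5.8
  endloop
 endfacet
 facet normal -0.542 0.730 -0.417
  outer loop
   vertex 2.8 1.7 1.5
   vertex 3.8 4.9 5.8
   vertex 5.3 2.7 0.0
  endloop
 endfacet
 facet normal -0.395 -0.309 -0.865
  outer loop
   vertex 2.8 1.7 1.5
   vertex 5.3 2.7 0.0
   vertex 3.8 0.7 1.4
  endloop
 endfacet
 facet normal -0.799 -0.599 0.051
  outer loop
   vertex 3.5 0.8 1.9
   vertex 2.2 2.8 5.0
   vertex 2.8 1.7 1.5
  endloop
 endfacet
 facet normal -0.692 -0.664 -0.283
  outer loop
   vertex 3.5 0.8 1.9
   vertex 2.8 1.7 1.5
   vertex 3.8 0.7 1.4
  endloop
 endfacet
 facet normal 0.503 -0.615 0.608
  outer loop
   vertex 3.5 0.8 1.9
   vertex 3.8 4.9 5.8
   vertex 2.2 2.8 5.0
  endloop
 endfacet
 facet normal 0.673 -0.535 0.511
  outer loop
   vertex 3.5 0.8 1.9
   vertex 3.8 0.7 1.4
   vertex 3.8 4.9 5.8
  endloop
 endfacet
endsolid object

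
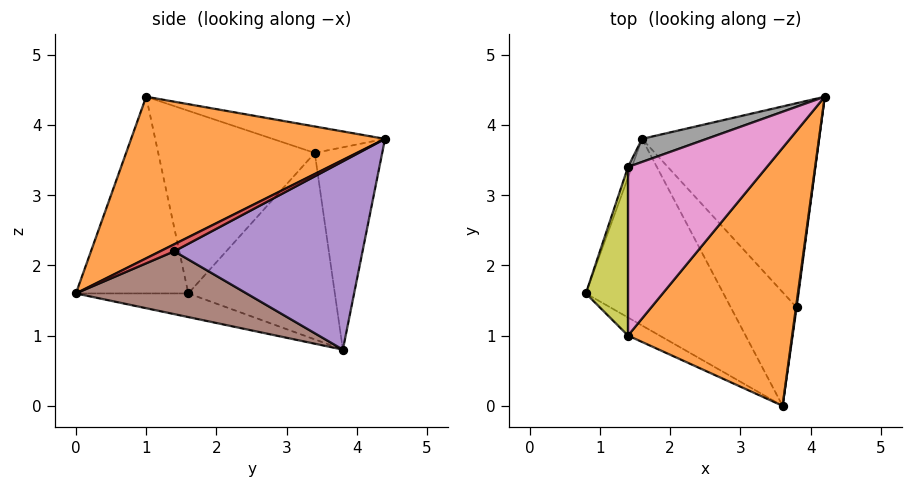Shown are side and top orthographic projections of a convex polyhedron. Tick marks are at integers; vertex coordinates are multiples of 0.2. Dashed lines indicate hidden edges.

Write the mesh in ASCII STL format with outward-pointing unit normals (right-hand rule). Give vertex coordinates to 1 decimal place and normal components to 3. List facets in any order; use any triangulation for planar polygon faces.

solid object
 facet normal -0.495 -0.865 -0.079
  outer loop
   vertex 1.4 1.0 4.4
   vertex 0.8 1.6 1.6
   vertex 3.6 0.0 1.6
  endloop
 endfacet
 facet normal 0.639 -0.412 0.649
  outer loop
   vertex 1.4 1.0 4.4
   vertex 3.6 0.0 1.6
   vertex 4.2 4.4 3.8
  endloop
 endfacet
 facet normal -0.163 -0.284 -0.945
  outer loop
   vertex 1.6 3.8 0.8
   vertex 3.6 0.0 1.6
   vertex 0.8 1.6 1.6
  endloop
 endfacet
 facet normal 0.980 -0.178 0.089
  outer loop
   vertex 3.8 1.4 2.2
   vertex 4.2 4.4 3.8
   vertex 3.6 0.0 1.6
  endloop
 endfacet
 facet normal 0.704 0.259 -0.662
  outer loop
   vertex 3.8 1.4 2.2
   vertex 1.6 3.8 0.8
   vertex 4.2 4.4 3.8
  endloop
 endfacet
 facet normal 0.676 0.207 -0.708
  outer loop
   vertex 3.8 1.4 2.2
   vertex 3.6 0.0 1.6
   vertex 1.6 3.8 0.8
  endloop
 endfacet
 facet normal -0.178 0.311 0.934
  outer loop
   vertex 1.4 3.4 3.6
   vertex 1.4 1.0 4.4
   vertex 4.2 4.4 3.8
  endloop
 endfacet
 facet normal -0.341 0.934 0.109
  outer loop
   vertex 1.4 3.4 3.6
   vertex 4.2 4.4 3.8
   vertex 1.6 3.8 0.8
  endloop
 endfacet
 facet normal -0.972 0.075 0.224
  outer loop
   vertex 1.4 3.4 3.6
   vertex 0.8 1.6 1.6
   vertex 1.4 1.0 4.4
  endloop
 endfacet
 facet normal -0.942 0.335 -0.019
  outer loop
   vertex 1.4 3.4 3.6
   vertex 1.6 3.8 0.8
   vertex 0.8 1.6 1.6
  endloop
 endfacet
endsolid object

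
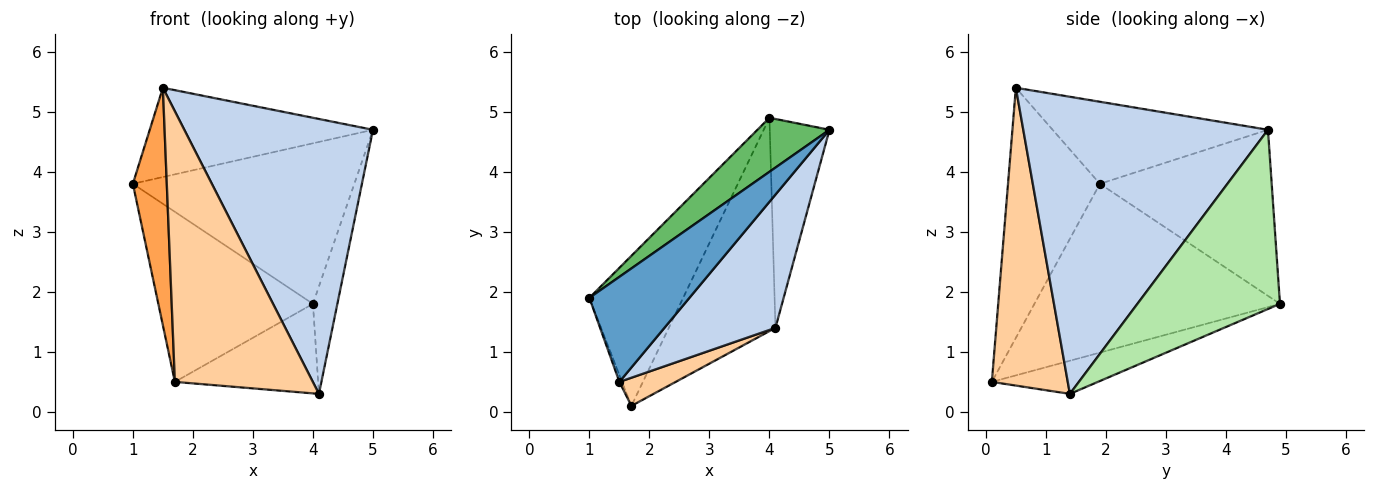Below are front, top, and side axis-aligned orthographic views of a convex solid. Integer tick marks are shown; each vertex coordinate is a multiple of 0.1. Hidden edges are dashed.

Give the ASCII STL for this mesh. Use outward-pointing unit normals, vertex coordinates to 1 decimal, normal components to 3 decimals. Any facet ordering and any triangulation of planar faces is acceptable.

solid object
 facet normal -0.530 0.549 0.646
  outer loop
   vertex 1.5 0.5 5.4
   vertex 5.0 4.7 4.7
   vertex 1.0 1.9 3.8
  endloop
 endfacet
 facet normal 0.759 -0.586 0.284
  outer loop
   vertex 1.5 0.5 5.4
   vertex 4.1 1.4 0.3
   vertex 5.0 4.7 4.7
  endloop
 endfacet
 facet normal -0.938 -0.346 -0.010
  outer loop
   vertex 1.7 0.1 0.5
   vertex 1.5 0.5 5.4
   vertex 1.0 1.9 3.8
  endloop
 endfacet
 facet normal 0.480 -0.872 0.091
  outer loop
   vertex 1.7 0.1 0.5
   vertex 4.1 1.4 0.3
   vertex 1.5 0.5 5.4
  endloop
 endfacet
 facet normal -0.592 0.764 0.257
  outer loop
   vertex 4.0 4.9 1.8
   vertex 1.0 1.9 3.8
   vertex 5.0 4.7 4.7
  endloop
 endfacet
 facet normal 0.936 0.160 -0.312
  outer loop
   vertex 4.0 4.9 1.8
   vertex 5.0 4.7 4.7
   vertex 4.1 1.4 0.3
  endloop
 endfacet
 facet normal -0.766 0.482 -0.425
  outer loop
   vertex 4.0 4.9 1.8
   vertex 1.7 0.1 0.5
   vertex 1.0 1.9 3.8
  endloop
 endfacet
 facet normal -0.275 0.372 -0.886
  outer loop
   vertex 4.0 4.9 1.8
   vertex 4.1 1.4 0.3
   vertex 1.7 0.1 0.5
  endloop
 endfacet
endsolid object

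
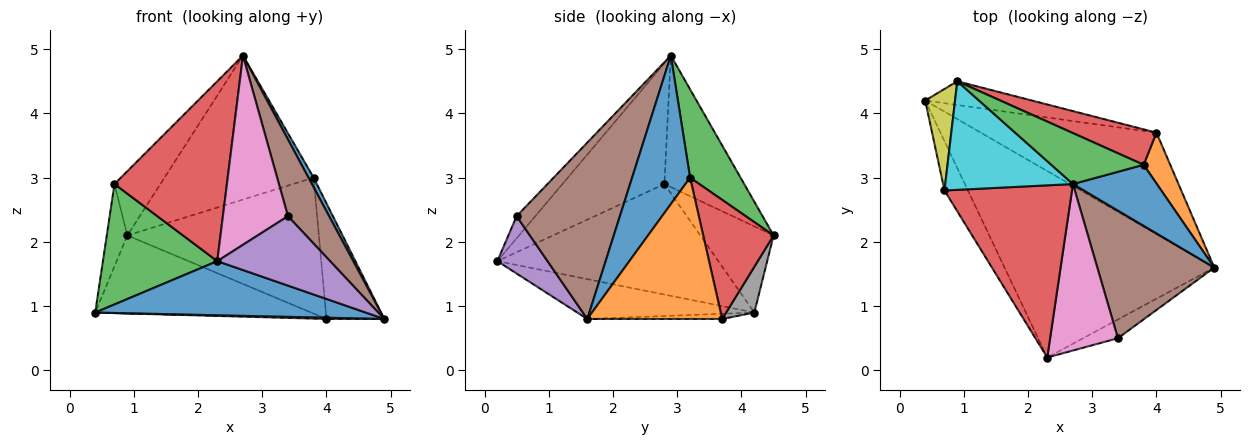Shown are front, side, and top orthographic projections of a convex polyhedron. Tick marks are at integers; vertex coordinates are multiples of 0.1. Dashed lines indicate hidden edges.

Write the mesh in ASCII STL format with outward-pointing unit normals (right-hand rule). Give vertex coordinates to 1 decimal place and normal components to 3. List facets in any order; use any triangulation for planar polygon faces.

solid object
 facet normal -0.179 -0.274 -0.945
  outer loop
   vertex 2.3 0.2 1.7
   vertex 0.4 4.2 0.9
   vertex 4.9 1.6 0.8
  endloop
 endfacet
 facet normal -0.030 -0.013 -0.999
  outer loop
   vertex 4.0 3.7 0.8
   vertex 4.9 1.6 0.8
   vertex 0.4 4.2 0.9
  endloop
 endfacet
 facet normal -0.873 -0.452 -0.185
  outer loop
   vertex 0.7 2.8 2.9
   vertex 0.4 4.2 0.9
   vertex 2.3 0.2 1.7
  endloop
 endfacet
 facet normal -0.548 -0.604 0.578
  outer loop
   vertex 0.7 2.8 2.9
   vertex 2.3 0.2 1.7
   vertex 2.7 2.9 4.9
  endloop
 endfacet
 facet normal 0.395 -0.887 -0.240
  outer loop
   vertex 3.4 0.5 2.4
   vertex 2.3 0.2 1.7
   vertex 4.9 1.6 0.8
  endloop
 endfacet
 facet normal 0.791 -0.316 0.524
  outer loop
   vertex 3.4 0.5 2.4
   vertex 4.9 1.6 0.8
   vertex 2.7 2.9 4.9
  endloop
 endfacet
 facet normal -0.211 -0.734 0.646
  outer loop
   vertex 3.4 0.5 2.4
   vertex 2.7 2.9 4.9
   vertex 2.3 0.2 1.7
  endloop
 endfacet
 facet normal 0.124 0.949 -0.289
  outer loop
   vertex 0.9 4.5 2.1
   vertex 4.0 3.7 0.8
   vertex 0.4 4.2 0.9
  endloop
 endfacet
 facet normal -0.913 0.256 0.316
  outer loop
   vertex 0.9 4.5 2.1
   vertex 0.4 4.2 0.9
   vertex 0.7 2.8 2.9
  endloop
 endfacet
 facet normal -0.663 0.381 0.644
  outer loop
   vertex 0.9 4.5 2.1
   vertex 0.7 2.8 2.9
   vertex 2.7 2.9 4.9
  endloop
 endfacet
 facet normal 0.868 -0.077 0.490
  outer loop
   vertex 3.8 3.2 3.0
   vertex 2.7 2.9 4.9
   vertex 4.9 1.6 0.8
  endloop
 endfacet
 facet normal 0.906 0.388 0.171
  outer loop
   vertex 3.8 3.2 3.0
   vertex 4.9 1.6 0.8
   vertex 4.0 3.7 0.8
  endloop
 endfacet
 facet normal 0.304 0.898 0.318
  outer loop
   vertex 3.8 3.2 3.0
   vertex 0.9 4.5 2.1
   vertex 2.7 2.9 4.9
  endloop
 endfacet
 facet normal 0.335 0.912 0.238
  outer loop
   vertex 3.8 3.2 3.0
   vertex 4.0 3.7 0.8
   vertex 0.9 4.5 2.1
  endloop
 endfacet
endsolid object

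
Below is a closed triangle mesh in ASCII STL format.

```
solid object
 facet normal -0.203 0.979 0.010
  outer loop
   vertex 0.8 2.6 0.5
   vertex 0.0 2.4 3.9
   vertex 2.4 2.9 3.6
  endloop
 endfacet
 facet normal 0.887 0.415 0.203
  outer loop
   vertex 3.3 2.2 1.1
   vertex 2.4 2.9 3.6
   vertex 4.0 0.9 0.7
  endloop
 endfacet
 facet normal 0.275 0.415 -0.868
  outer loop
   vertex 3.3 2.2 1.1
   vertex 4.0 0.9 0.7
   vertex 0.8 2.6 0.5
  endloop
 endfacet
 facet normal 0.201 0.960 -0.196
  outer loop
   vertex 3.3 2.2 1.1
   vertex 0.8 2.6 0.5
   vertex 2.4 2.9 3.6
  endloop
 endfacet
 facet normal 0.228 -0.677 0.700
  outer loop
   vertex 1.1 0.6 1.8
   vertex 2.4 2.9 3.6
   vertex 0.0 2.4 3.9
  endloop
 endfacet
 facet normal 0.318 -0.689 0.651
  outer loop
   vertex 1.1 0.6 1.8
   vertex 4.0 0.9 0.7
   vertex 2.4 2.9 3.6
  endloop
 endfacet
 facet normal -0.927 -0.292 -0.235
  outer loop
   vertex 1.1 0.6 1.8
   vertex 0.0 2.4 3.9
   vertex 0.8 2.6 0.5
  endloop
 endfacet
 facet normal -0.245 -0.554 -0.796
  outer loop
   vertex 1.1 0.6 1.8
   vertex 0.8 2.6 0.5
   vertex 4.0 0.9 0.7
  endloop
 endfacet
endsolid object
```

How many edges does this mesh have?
12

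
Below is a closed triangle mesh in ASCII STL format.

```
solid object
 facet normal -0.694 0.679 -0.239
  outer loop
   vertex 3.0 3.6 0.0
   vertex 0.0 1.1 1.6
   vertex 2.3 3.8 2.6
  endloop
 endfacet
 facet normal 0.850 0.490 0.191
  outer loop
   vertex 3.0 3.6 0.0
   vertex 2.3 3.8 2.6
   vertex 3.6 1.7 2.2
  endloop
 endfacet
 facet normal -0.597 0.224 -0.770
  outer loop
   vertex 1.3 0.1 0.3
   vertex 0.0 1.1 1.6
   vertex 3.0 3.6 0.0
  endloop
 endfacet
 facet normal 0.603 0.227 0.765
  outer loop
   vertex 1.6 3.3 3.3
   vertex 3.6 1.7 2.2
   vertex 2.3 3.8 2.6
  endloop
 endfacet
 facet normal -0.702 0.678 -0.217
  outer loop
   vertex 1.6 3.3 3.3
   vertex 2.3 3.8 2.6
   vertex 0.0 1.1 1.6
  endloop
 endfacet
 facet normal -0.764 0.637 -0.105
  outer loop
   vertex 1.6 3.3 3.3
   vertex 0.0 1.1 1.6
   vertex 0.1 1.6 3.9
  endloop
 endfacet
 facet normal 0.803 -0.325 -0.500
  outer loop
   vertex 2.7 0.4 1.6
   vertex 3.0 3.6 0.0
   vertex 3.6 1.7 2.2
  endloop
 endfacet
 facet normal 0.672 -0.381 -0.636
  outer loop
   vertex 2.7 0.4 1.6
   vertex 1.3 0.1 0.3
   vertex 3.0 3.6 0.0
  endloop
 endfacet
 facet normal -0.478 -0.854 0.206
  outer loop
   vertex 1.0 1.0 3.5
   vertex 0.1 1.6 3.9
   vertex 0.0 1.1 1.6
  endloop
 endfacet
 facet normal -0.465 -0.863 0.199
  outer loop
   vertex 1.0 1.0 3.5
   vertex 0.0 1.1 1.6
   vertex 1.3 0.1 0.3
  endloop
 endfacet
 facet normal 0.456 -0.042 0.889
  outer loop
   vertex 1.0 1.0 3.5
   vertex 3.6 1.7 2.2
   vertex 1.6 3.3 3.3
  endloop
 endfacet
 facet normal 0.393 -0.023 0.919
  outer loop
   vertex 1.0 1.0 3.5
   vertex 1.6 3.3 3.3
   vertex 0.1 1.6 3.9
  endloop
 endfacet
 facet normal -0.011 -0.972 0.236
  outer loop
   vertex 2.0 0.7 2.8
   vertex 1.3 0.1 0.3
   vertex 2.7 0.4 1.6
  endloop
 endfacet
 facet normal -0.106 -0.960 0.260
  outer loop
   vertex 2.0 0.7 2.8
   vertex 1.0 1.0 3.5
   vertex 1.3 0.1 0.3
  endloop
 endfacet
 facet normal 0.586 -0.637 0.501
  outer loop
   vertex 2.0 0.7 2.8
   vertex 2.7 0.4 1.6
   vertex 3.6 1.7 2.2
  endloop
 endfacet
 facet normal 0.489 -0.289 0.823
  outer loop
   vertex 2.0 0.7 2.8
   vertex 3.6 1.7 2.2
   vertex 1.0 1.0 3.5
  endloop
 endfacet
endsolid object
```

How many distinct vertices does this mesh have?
10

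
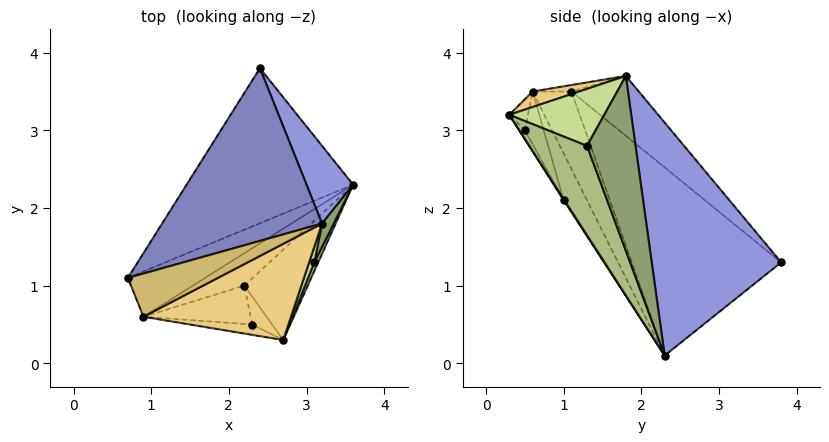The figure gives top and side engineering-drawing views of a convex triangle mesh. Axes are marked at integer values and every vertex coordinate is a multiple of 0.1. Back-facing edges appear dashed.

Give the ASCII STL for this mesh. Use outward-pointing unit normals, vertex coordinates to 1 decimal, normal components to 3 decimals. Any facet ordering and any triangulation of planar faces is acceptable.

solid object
 facet normal -0.747 -0.069 -0.661
  outer loop
   vertex 2.4 3.8 1.3
   vertex 3.6 2.3 0.1
   vertex 0.7 1.1 3.5
  endloop
 endfacet
 facet normal -0.250 0.701 0.668
  outer loop
   vertex 3.2 1.8 3.7
   vertex 2.4 3.8 1.3
   vertex 0.7 1.1 3.5
  endloop
 endfacet
 facet normal 0.831 0.532 0.166
  outer loop
   vertex 3.2 1.8 3.7
   vertex 3.6 2.3 0.1
   vertex 2.4 3.8 1.3
  endloop
 endfacet
 facet normal 0.010 -0.842 -0.540
  outer loop
   vertex 2.2 1.0 2.1
   vertex 3.6 2.3 0.1
   vertex 2.7 0.3 3.2
  endloop
 endfacet
 facet normal 0.951 -0.304 0.063
  outer loop
   vertex 3.1 1.3 2.8
   vertex 3.6 2.3 0.1
   vertex 3.2 1.8 3.7
  endloop
 endfacet
 facet normal 0.933 -0.357 0.041
  outer loop
   vertex 3.1 1.3 2.8
   vertex 2.7 0.3 3.2
   vertex 3.6 2.3 0.1
  endloop
 endfacet
 facet normal 0.936 -0.341 0.085
  outer loop
   vertex 3.1 1.3 2.8
   vertex 3.2 1.8 3.7
   vertex 2.7 0.3 3.2
  endloop
 endfacet
 facet normal -0.682 -0.273 -0.678
  outer loop
   vertex 0.9 0.6 3.5
   vertex 0.7 1.1 3.5
   vertex 3.6 2.3 0.1
  endloop
 endfacet
 facet normal -0.618 -0.388 -0.684
  outer loop
   vertex 0.9 0.6 3.5
   vertex 3.6 2.3 0.1
   vertex 2.2 1.0 2.1
  endloop
 endfacet
 facet normal -0.072 -0.029 0.997
  outer loop
   vertex 0.9 0.6 3.5
   vertex 3.2 1.8 3.7
   vertex 0.7 1.1 3.5
  endloop
 endfacet
 facet normal 0.098 -0.344 0.934
  outer loop
   vertex 0.9 0.6 3.5
   vertex 2.7 0.3 3.2
   vertex 3.2 1.8 3.7
  endloop
 endfacet
 facet normal -0.204 -0.865 -0.458
  outer loop
   vertex 2.3 0.5 3.0
   vertex 2.2 1.0 2.1
   vertex 2.7 0.3 3.2
  endloop
 endfacet
 facet normal -0.218 -0.873 -0.436
  outer loop
   vertex 2.3 0.5 3.0
   vertex 2.7 0.3 3.2
   vertex 0.9 0.6 3.5
  endloop
 endfacet
 facet normal -0.224 -0.862 -0.454
  outer loop
   vertex 2.3 0.5 3.0
   vertex 0.9 0.6 3.5
   vertex 2.2 1.0 2.1
  endloop
 endfacet
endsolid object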